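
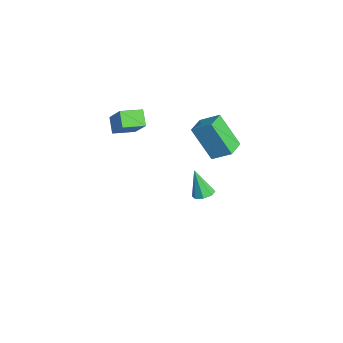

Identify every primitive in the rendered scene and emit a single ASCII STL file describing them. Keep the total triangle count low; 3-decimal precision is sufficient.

solid 
facet normal -0.418 -0.387 0.822
outer loop
vertex 3.957 -0.133 3.294
vertex 3.147 0.509 3.184
vertex 3.421 -0.92 2.65
endloop
endfacet
facet normal 0.779 -0.618 0.106
outer loop
vertex 4.233 -0.169 1.056
vertex 3.957 -0.133 3.294
vertex 3.421 -0.92 2.65
endloop
endfacet
facet normal -0.418 -0.387 0.822
outer loop
vertex 3.421 -0.92 2.65
vertex 3.147 0.509 3.184
vertex 2.61 -0.278 2.54
endloop
endfacet
facet normal -0.466 -0.685 -0.560
outer loop
vertex 2.61 -0.278 2.54
vertex 4.233 -0.169 1.056
vertex 3.421 -0.92 2.65
endloop
endfacet
facet normal 0.466 0.685 0.560
outer loop
vertex 3.957 -0.133 3.294
vertex 3.959 1.26 1.59
vertex 3.147 0.509 3.184
endloop
endfacet
facet normal 0.779 -0.618 0.106
outer loop
vertex 4.77 0.618 1.7
vertex 3.957 -0.133 3.294
vertex 4.233 -0.169 1.056
endloop
endfacet
facet normal 0.466 0.685 0.560
outer loop
vertex 4.77 0.618 1.7
vertex 3.959 1.26 1.59
vertex 3.957 -0.133 3.294
endloop
endfacet
facet normal -0.779 0.618 -0.106
outer loop
vertex 3.147 0.509 3.184
vertex 3.959 1.26 1.59
vertex 2.61 -0.278 2.54
endloop
endfacet
facet normal -0.466 -0.684 -0.560
outer loop
vertex 3.423 0.473 0.946
vertex 4.233 -0.169 1.056
vertex 2.61 -0.278 2.54
endloop
endfacet
facet normal -0.779 0.618 -0.106
outer loop
vertex 2.61 -0.278 2.54
vertex 3.959 1.26 1.59
vertex 3.423 0.473 0.946
endloop
endfacet
facet normal 0.418 0.387 -0.822
outer loop
vertex 3.423 0.473 0.946
vertex 4.77 0.618 1.7
vertex 4.233 -0.169 1.056
endloop
endfacet
facet normal 0.418 0.387 -0.822
outer loop
vertex 3.959 1.26 1.59
vertex 4.77 0.618 1.7
vertex 3.423 0.473 0.946
endloop
endfacet
facet normal -0.631 -0.167 -0.758
outer loop
vertex 0.976 -4.138 2.257
vertex 0.903 -3.035 2.074
vertex 1.687 -4.188 1.676
endloop
endfacet
facet normal 0.065 -0.984 0.164
outer loop
vertex 2.677 -3.925 2.866
vertex 0.976 -4.138 2.257
vertex 1.687 -4.188 1.676
endloop
endfacet
facet normal -0.630 -0.167 -0.758
outer loop
vertex 1.687 -4.188 1.676
vertex 0.903 -3.035 2.074
vertex 1.615 -3.085 1.493
endloop
endfacet
facet normal 0.773 -0.054 -0.631
outer loop
vertex 1.615 -3.085 1.493
vertex 2.677 -3.925 2.866
vertex 1.687 -4.188 1.676
endloop
endfacet
facet normal -0.773 0.054 0.632
outer loop
vertex 0.976 -4.138 2.257
vertex 1.893 -2.772 3.264
vertex 0.903 -3.035 2.074
endloop
endfacet
facet normal 0.065 -0.984 0.164
outer loop
vertex 1.965 -3.875 3.447
vertex 0.976 -4.138 2.257
vertex 2.677 -3.925 2.866
endloop
endfacet
facet normal -0.774 0.054 0.631
outer loop
vertex 1.965 -3.875 3.447
vertex 1.893 -2.772 3.264
vertex 0.976 -4.138 2.257
endloop
endfacet
facet normal -0.065 0.984 -0.164
outer loop
vertex 0.903 -3.035 2.074
vertex 1.893 -2.772 3.264
vertex 1.615 -3.085 1.493
endloop
endfacet
facet normal 0.774 -0.054 -0.631
outer loop
vertex 2.604 -2.822 2.683
vertex 2.677 -3.925 2.866
vertex 1.615 -3.085 1.493
endloop
endfacet
facet normal -0.065 0.984 -0.164
outer loop
vertex 1.615 -3.085 1.493
vertex 1.893 -2.772 3.264
vertex 2.604 -2.822 2.683
endloop
endfacet
facet normal 0.630 0.167 0.758
outer loop
vertex 2.604 -2.822 2.683
vertex 1.965 -3.875 3.447
vertex 2.677 -3.925 2.866
endloop
endfacet
facet normal 0.631 0.167 0.758
outer loop
vertex 1.893 -2.772 3.264
vertex 1.965 -3.875 3.447
vertex 2.604 -2.822 2.683
endloop
endfacet
facet normal 0.340 0.214 -0.916
outer loop
vertex 1.794 -0.231 -4.079
vertex 1.495 0.266 -4.074
vertex 2.029 0.107 -3.913
endloop
endfacet
facet normal 0.624 -0.648 0.436
outer loop
vertex 1.794 -0.231 -4.079
vertex 2.029 0.107 -3.913
vertex 0.965 -0.066 -2.646
endloop
endfacet
facet normal 0.339 0.212 -0.917
outer loop
vertex 2.029 0.107 -3.913
vertex 1.495 0.266 -4.074
vertex 1.952 0.538 -3.842
endloop
endfacet
facet normal 0.763 0.030 0.645
outer loop
vertex 2.029 0.107 -3.913
vertex 1.952 0.538 -3.842
vertex 0.965 -0.066 -2.646
endloop
endfacet
facet normal 0.339 0.211 -0.917
outer loop
vertex 1.952 0.538 -3.842
vertex 1.495 0.266 -4.074
vertex 1.607 0.81 -3.907
endloop
endfacet
facet normal 0.391 0.651 0.651
outer loop
vertex 1.952 0.538 -3.842
vertex 1.607 0.81 -3.907
vertex 0.965 -0.066 -2.646
endloop
endfacet
facet normal 0.340 0.211 -0.916
outer loop
vertex 1.607 0.81 -3.907
vertex 1.495 0.266 -4.074
vertex 1.197 0.763 -4.07
endloop
endfacet
facet normal -0.276 0.850 0.450
outer loop
vertex 1.607 0.81 -3.907
vertex 1.197 0.763 -4.07
vertex 0.965 -0.066 -2.646
endloop
endfacet
facet normal 0.342 0.212 -0.916
outer loop
vertex 1.197 0.763 -4.07
vertex 1.495 0.266 -4.074
vertex 0.962 0.425 -4.236
endloop
endfacet
facet normal -0.845 0.510 0.159
outer loop
vertex 1.197 0.763 -4.07
vertex 0.962 0.425 -4.236
vertex 0.965 -0.066 -2.646
endloop
endfacet
facet normal 0.342 0.212 -0.916
outer loop
vertex 0.962 0.425 -4.236
vertex 1.495 0.266 -4.074
vertex 1.039 -0.006 -4.307
endloop
endfacet
facet normal -0.985 -0.168 -0.050
outer loop
vertex 0.962 0.425 -4.236
vertex 1.039 -0.006 -4.307
vertex 0.965 -0.066 -2.646
endloop
endfacet
facet normal 0.341 0.213 -0.916
outer loop
vertex 1.039 -0.006 -4.307
vertex 1.495 0.266 -4.074
vertex 1.384 -0.278 -4.242
endloop
endfacet
facet normal -0.612 -0.789 -0.056
outer loop
vertex 1.039 -0.006 -4.307
vertex 1.384 -0.278 -4.242
vertex 0.965 -0.066 -2.646
endloop
endfacet
facet normal 0.340 0.214 -0.916
outer loop
vertex 1.384 -0.278 -4.242
vertex 1.495 0.266 -4.074
vertex 1.794 -0.231 -4.079
endloop
endfacet
facet normal 0.055 -0.988 0.146
outer loop
vertex 1.384 -0.278 -4.242
vertex 1.794 -0.231 -4.079
vertex 0.965 -0.066 -2.646
endloop
endfacet

endsolid


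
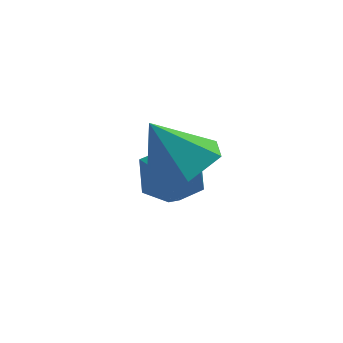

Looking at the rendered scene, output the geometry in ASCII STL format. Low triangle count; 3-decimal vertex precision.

solid 
facet normal -0.379 0.920 0.097
outer loop
vertex 3.382 -0.392 -3.801
vertex 3.227 -0.527 -3.127
vertex 3.853 -0.251 -3.296
endloop
endfacet
facet normal 0.143 0.911 -0.388
outer loop
vertex 3.382 -0.392 -3.801
vertex 3.853 -0.251 -3.296
vertex 4.063 -0.542 -3.902
endloop
endfacet
facet normal -0.035 0.442 -0.896
outer loop
vertex 3.382 -0.392 -3.801
vertex 4.063 -0.542 -3.902
vertex 3.568 -0.999 -4.108
endloop
endfacet
facet normal -0.669 0.162 -0.725
outer loop
vertex 3.382 -0.392 -3.801
vertex 3.568 -0.999 -4.108
vertex 3.051 -0.99 -3.629
endloop
endfacet
facet normal -0.883 0.456 -0.112
outer loop
vertex 3.382 -0.392 -3.801
vertex 3.051 -0.99 -3.629
vertex 3.227 -0.527 -3.127
endloop
endfacet
facet normal 0.736 0.674 -0.069
outer loop
vertex 4.063 -0.542 -3.902
vertex 3.853 -0.251 -3.296
vertex 4.329 -0.77 -3.291
endloop
endfacet
facet normal -0.110 0.689 0.716
outer loop
vertex 3.853 -0.251 -3.296
vertex 3.227 -0.527 -3.127
vertex 3.812 -0.761 -2.812
endloop
endfacet
facet normal -0.923 -0.060 0.379
outer loop
vertex 3.227 -0.527 -3.127
vertex 3.051 -0.99 -3.629
vertex 3.317 -1.218 -3.018
endloop
endfacet
facet normal -0.579 -0.537 -0.614
outer loop
vertex 3.051 -0.99 -3.629
vertex 3.568 -0.999 -4.108
vertex 3.527 -1.509 -3.624
endloop
endfacet
facet normal 0.447 -0.082 -0.891
outer loop
vertex 3.568 -0.999 -4.108
vertex 4.063 -0.542 -3.902
vertex 4.153 -1.233 -3.793
endloop
endfacet
facet normal 0.669 -0.162 0.725
outer loop
vertex 3.998 -1.368 -3.119
vertex 4.329 -0.77 -3.291
vertex 3.812 -0.761 -2.812
endloop
endfacet
facet normal 0.035 -0.442 0.896
outer loop
vertex 3.998 -1.368 -3.119
vertex 3.812 -0.761 -2.812
vertex 3.317 -1.218 -3.018
endloop
endfacet
facet normal -0.143 -0.911 0.388
outer loop
vertex 3.998 -1.368 -3.119
vertex 3.317 -1.218 -3.018
vertex 3.527 -1.509 -3.624
endloop
endfacet
facet normal 0.379 -0.920 -0.097
outer loop
vertex 3.998 -1.368 -3.119
vertex 3.527 -1.509 -3.624
vertex 4.153 -1.233 -3.793
endloop
endfacet
facet normal 0.883 -0.456 0.112
outer loop
vertex 3.998 -1.368 -3.119
vertex 4.153 -1.233 -3.793
vertex 4.329 -0.77 -3.291
endloop
endfacet
facet normal 0.579 0.537 0.614
outer loop
vertex 3.812 -0.761 -2.812
vertex 4.329 -0.77 -3.291
vertex 3.853 -0.251 -3.296
endloop
endfacet
facet normal -0.447 0.082 0.891
outer loop
vertex 3.317 -1.218 -3.018
vertex 3.812 -0.761 -2.812
vertex 3.227 -0.527 -3.127
endloop
endfacet
facet normal -0.736 -0.674 0.069
outer loop
vertex 3.527 -1.509 -3.624
vertex 3.317 -1.218 -3.018
vertex 3.051 -0.99 -3.629
endloop
endfacet
facet normal 0.110 -0.689 -0.716
outer loop
vertex 4.153 -1.233 -3.793
vertex 3.527 -1.509 -3.624
vertex 3.568 -0.999 -4.108
endloop
endfacet
facet normal 0.923 0.060 -0.379
outer loop
vertex 4.329 -0.77 -3.291
vertex 4.153 -1.233 -3.793
vertex 4.063 -0.542 -3.902
endloop
endfacet
facet normal 0.362 -0.427 -0.828
outer loop
vertex 4.054 -1.856 -1.941
vertex 3.315 -2.081 -2.148
vertex 3.599 -1.373 -2.389
endloop
endfacet
facet normal 0.440 0.797 0.413
outer loop
vertex 4.054 -1.856 -1.941
vertex 3.599 -1.373 -2.389
vertex 2.905 -1.599 -1.212
endloop
endfacet
facet normal 0.363 -0.427 -0.828
outer loop
vertex 3.599 -1.373 -2.389
vertex 3.315 -2.081 -2.148
vertex 2.86 -1.599 -2.596
endloop
endfacet
facet normal -0.295 0.955 0.010
outer loop
vertex 3.599 -1.373 -2.389
vertex 2.86 -1.599 -2.596
vertex 2.905 -1.599 -1.212
endloop
endfacet
facet normal 0.363 -0.427 -0.828
outer loop
vertex 2.86 -1.599 -2.596
vertex 3.315 -2.081 -2.148
vertex 2.576 -2.307 -2.355
endloop
endfacet
facet normal -0.924 0.381 0.030
outer loop
vertex 2.86 -1.599 -2.596
vertex 2.576 -2.307 -2.355
vertex 2.905 -1.599 -1.212
endloop
endfacet
facet normal 0.363 -0.427 -0.828
outer loop
vertex 2.576 -2.307 -2.355
vertex 3.315 -2.081 -2.148
vertex 3.03 -2.789 -1.908
endloop
endfacet
facet normal -0.819 -0.351 0.453
outer loop
vertex 2.576 -2.307 -2.355
vertex 3.03 -2.789 -1.908
vertex 2.905 -1.599 -1.212
endloop
endfacet
facet normal 0.363 -0.427 -0.828
outer loop
vertex 3.03 -2.789 -1.908
vertex 3.315 -2.081 -2.148
vertex 3.769 -2.564 -1.7
endloop
endfacet
facet normal -0.086 -0.510 0.856
outer loop
vertex 3.03 -2.789 -1.908
vertex 3.769 -2.564 -1.7
vertex 2.905 -1.599 -1.212
endloop
endfacet
facet normal 0.362 -0.428 -0.828
outer loop
vertex 3.769 -2.564 -1.7
vertex 3.315 -2.081 -2.148
vertex 4.054 -1.856 -1.941
endloop
endfacet
facet normal 0.545 0.065 0.836
outer loop
vertex 3.769 -2.564 -1.7
vertex 4.054 -1.856 -1.941
vertex 2.905 -1.599 -1.212
endloop
endfacet

endsolid


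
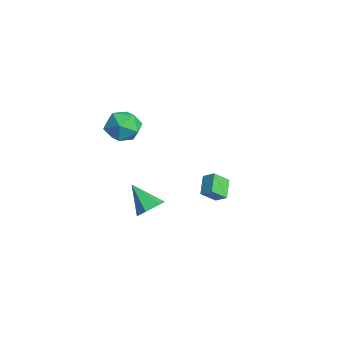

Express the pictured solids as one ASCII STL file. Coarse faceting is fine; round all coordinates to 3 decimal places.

solid 
facet normal -0.758 0.383 0.528
outer loop
vertex -3.967 3.799 -2.699
vertex -4.057 4.809 -3.56
vertex -4.57 3.309 -3.21
endloop
endfacet
facet normal 0.068 -0.759 0.648
outer loop
vertex -3.463 2.751 -3.98
vertex -3.967 3.799 -2.699
vertex -4.57 3.309 -3.21
endloop
endfacet
facet normal -0.758 0.383 0.528
outer loop
vertex -4.57 3.309 -3.21
vertex -4.057 4.809 -3.56
vertex -4.66 4.319 -4.071
endloop
endfacet
facet normal -0.648 -0.527 -0.550
outer loop
vertex -4.66 4.319 -4.071
vertex -3.463 2.751 -3.98
vertex -4.57 3.309 -3.21
endloop
endfacet
facet normal 0.648 0.527 0.550
outer loop
vertex -3.967 3.799 -2.699
vertex -2.95 4.251 -4.33
vertex -4.057 4.809 -3.56
endloop
endfacet
facet normal 0.068 -0.759 0.648
outer loop
vertex -2.86 3.241 -3.469
vertex -3.967 3.799 -2.699
vertex -3.463 2.751 -3.98
endloop
endfacet
facet normal 0.648 0.527 0.550
outer loop
vertex -2.86 3.241 -3.469
vertex -2.95 4.251 -4.33
vertex -3.967 3.799 -2.699
endloop
endfacet
facet normal -0.068 0.759 -0.648
outer loop
vertex -4.057 4.809 -3.56
vertex -2.95 4.251 -4.33
vertex -4.66 4.319 -4.071
endloop
endfacet
facet normal -0.648 -0.527 -0.550
outer loop
vertex -3.553 3.761 -4.841
vertex -3.463 2.751 -3.98
vertex -4.66 4.319 -4.071
endloop
endfacet
facet normal -0.068 0.759 -0.648
outer loop
vertex -4.66 4.319 -4.071
vertex -2.95 4.251 -4.33
vertex -3.553 3.761 -4.841
endloop
endfacet
facet normal 0.758 -0.383 -0.528
outer loop
vertex -3.553 3.761 -4.841
vertex -2.86 3.241 -3.469
vertex -3.463 2.751 -3.98
endloop
endfacet
facet normal 0.758 -0.383 -0.528
outer loop
vertex -2.95 4.251 -4.33
vertex -2.86 3.241 -3.469
vertex -3.553 3.761 -4.841
endloop
endfacet
facet normal 0.622 0.356 -0.697
outer loop
vertex 1.415 -2.271 -1.24
vertex 0.722 -1.739 -1.587
vertex 1.282 -1.399 -0.913
endloop
endfacet
facet normal 0.482 -0.242 0.842
outer loop
vertex 1.415 -2.271 -1.24
vertex 1.282 -1.399 -0.913
vertex -0.542 -2.461 -0.173
endloop
endfacet
facet normal 0.623 0.356 -0.697
outer loop
vertex 1.282 -1.399 -0.913
vertex 0.722 -1.739 -1.587
vertex 0.59 -0.867 -1.26
endloop
endfacet
facet normal 0.012 0.557 0.830
outer loop
vertex 1.282 -1.399 -0.913
vertex 0.59 -0.867 -1.26
vertex -0.542 -2.461 -0.173
endloop
endfacet
facet normal 0.623 0.356 -0.697
outer loop
vertex 0.59 -0.867 -1.26
vertex 0.722 -1.739 -1.587
vertex 0.029 -1.206 -1.934
endloop
endfacet
facet normal -0.702 0.668 0.248
outer loop
vertex 0.59 -0.867 -1.26
vertex 0.029 -1.206 -1.934
vertex -0.542 -2.461 -0.173
endloop
endfacet
facet normal 0.623 0.356 -0.697
outer loop
vertex 0.029 -1.206 -1.934
vertex 0.722 -1.739 -1.587
vertex 0.161 -2.078 -2.261
endloop
endfacet
facet normal -0.946 -0.022 -0.323
outer loop
vertex 0.029 -1.206 -1.934
vertex 0.161 -2.078 -2.261
vertex -0.542 -2.461 -0.173
endloop
endfacet
facet normal 0.622 0.356 -0.697
outer loop
vertex 0.161 -2.078 -2.261
vertex 0.722 -1.739 -1.587
vertex 0.854 -2.61 -1.914
endloop
endfacet
facet normal -0.476 -0.823 -0.311
outer loop
vertex 0.161 -2.078 -2.261
vertex 0.854 -2.61 -1.914
vertex -0.542 -2.461 -0.173
endloop
endfacet
facet normal 0.622 0.356 -0.697
outer loop
vertex 0.854 -2.61 -1.914
vertex 0.722 -1.739 -1.587
vertex 1.415 -2.271 -1.24
endloop
endfacet
facet normal 0.238 -0.933 0.271
outer loop
vertex 0.854 -2.61 -1.914
vertex 1.415 -2.271 -1.24
vertex -0.542 -2.461 -0.173
endloop
endfacet
facet normal -0.223 0.805 0.549
outer loop
vertex -2.072 -1.302 3.799
vertex -2.897 -1.97 4.443
vertex -1.718 -1.904 4.825
endloop
endfacet
facet normal 0.455 0.828 0.329
outer loop
vertex -2.072 -1.302 3.799
vertex -1.718 -1.904 4.825
vertex -0.989 -1.906 3.82
endloop
endfacet
facet normal 0.455 0.803 -0.385
outer loop
vertex -2.072 -1.302 3.799
vertex -0.989 -1.906 3.82
vertex -1.717 -1.973 2.818
endloop
endfacet
facet normal -0.223 0.765 -0.604
outer loop
vertex -2.072 -1.302 3.799
vertex -1.717 -1.973 2.818
vertex -2.896 -2.012 3.203
endloop
endfacet
facet normal -0.641 0.767 -0.026
outer loop
vertex -2.072 -1.302 3.799
vertex -2.896 -2.012 3.203
vertex -2.897 -1.97 4.443
endloop
endfacet
facet normal 0.786 0.242 0.569
outer loop
vertex -0.989 -1.906 3.82
vertex -1.718 -1.904 4.825
vertex -1.144 -2.948 4.477
endloop
endfacet
facet normal -0.312 0.206 0.927
outer loop
vertex -1.718 -1.904 4.825
vertex -2.897 -1.97 4.443
vertex -2.323 -2.987 4.862
endloop
endfacet
facet normal -0.990 0.144 -0.006
outer loop
vertex -2.897 -1.97 4.443
vertex -2.896 -2.012 3.203
vertex -3.051 -3.054 3.86
endloop
endfacet
facet normal -0.312 0.142 -0.940
outer loop
vertex -2.896 -2.012 3.203
vertex -1.717 -1.973 2.818
vertex -2.322 -3.056 2.855
endloop
endfacet
facet normal 0.786 0.203 -0.584
outer loop
vertex -1.717 -1.973 2.818
vertex -0.989 -1.906 3.82
vertex -1.143 -2.99 3.237
endloop
endfacet
facet normal 0.223 -0.765 0.604
outer loop
vertex -1.968 -3.658 3.881
vertex -1.144 -2.948 4.477
vertex -2.323 -2.987 4.862
endloop
endfacet
facet normal -0.455 -0.803 0.385
outer loop
vertex -1.968 -3.658 3.881
vertex -2.323 -2.987 4.862
vertex -3.051 -3.054 3.86
endloop
endfacet
facet normal -0.455 -0.828 -0.329
outer loop
vertex -1.968 -3.658 3.881
vertex -3.051 -3.054 3.86
vertex -2.322 -3.056 2.855
endloop
endfacet
facet normal 0.223 -0.805 -0.549
outer loop
vertex -1.968 -3.658 3.881
vertex -2.322 -3.056 2.855
vertex -1.143 -2.99 3.237
endloop
endfacet
facet normal 0.641 -0.767 0.026
outer loop
vertex -1.968 -3.658 3.881
vertex -1.143 -2.99 3.237
vertex -1.144 -2.948 4.477
endloop
endfacet
facet normal 0.312 -0.142 0.940
outer loop
vertex -2.323 -2.987 4.862
vertex -1.144 -2.948 4.477
vertex -1.718 -1.904 4.825
endloop
endfacet
facet normal -0.786 -0.203 0.584
outer loop
vertex -3.051 -3.054 3.86
vertex -2.323 -2.987 4.862
vertex -2.897 -1.97 4.443
endloop
endfacet
facet normal -0.786 -0.242 -0.569
outer loop
vertex -2.322 -3.056 2.855
vertex -3.051 -3.054 3.86
vertex -2.896 -2.012 3.203
endloop
endfacet
facet normal 0.312 -0.206 -0.927
outer loop
vertex -1.143 -2.99 3.237
vertex -2.322 -3.056 2.855
vertex -1.717 -1.973 2.818
endloop
endfacet
facet normal 0.990 -0.144 0.006
outer loop
vertex -1.144 -2.948 4.477
vertex -1.143 -2.99 3.237
vertex -0.989 -1.906 3.82
endloop
endfacet

endsolid


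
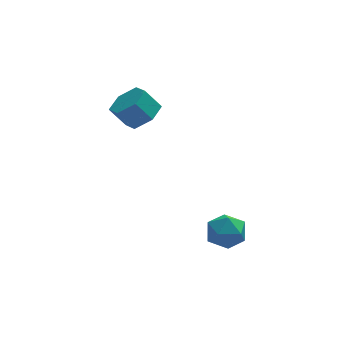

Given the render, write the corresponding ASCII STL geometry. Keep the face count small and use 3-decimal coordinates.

solid 
facet normal 0.008 0.989 -0.147
outer loop
vertex 0.227 -3.181 -1.502
vertex -0.675 -3.164 -1.435
vertex -0.164 -3.058 -0.696
endloop
endfacet
facet normal 0.607 0.775 0.176
outer loop
vertex 0.227 -3.181 -1.502
vertex -0.164 -3.058 -0.696
vertex 0.553 -3.603 -0.772
endloop
endfacet
facet normal 0.925 0.292 -0.244
outer loop
vertex 0.227 -3.181 -1.502
vertex 0.553 -3.603 -0.772
vertex 0.486 -4.046 -1.557
endloop
endfacet
facet normal 0.522 0.209 -0.827
outer loop
vertex 0.227 -3.181 -1.502
vertex 0.486 -4.046 -1.557
vertex -0.273 -3.774 -1.967
endloop
endfacet
facet normal -0.045 0.640 -0.767
outer loop
vertex 0.227 -3.181 -1.502
vertex -0.273 -3.774 -1.967
vertex -0.675 -3.164 -1.435
endloop
endfacet
facet normal 0.426 0.450 0.785
outer loop
vertex 0.553 -3.603 -0.772
vertex -0.164 -3.058 -0.696
vertex -0.147 -3.846 -0.253
endloop
endfacet
facet normal -0.543 0.798 0.261
outer loop
vertex -0.164 -3.058 -0.696
vertex -0.675 -3.164 -1.435
vertex -0.906 -3.574 -0.663
endloop
endfacet
facet normal -0.630 0.231 -0.741
outer loop
vertex -0.675 -3.164 -1.435
vertex -0.273 -3.774 -1.967
vertex -0.973 -4.017 -1.448
endloop
endfacet
facet normal 0.286 -0.465 -0.838
outer loop
vertex -0.273 -3.774 -1.967
vertex 0.486 -4.046 -1.557
vertex -0.256 -4.562 -1.524
endloop
endfacet
facet normal 0.938 -0.329 0.106
outer loop
vertex 0.486 -4.046 -1.557
vertex 0.553 -3.603 -0.772
vertex 0.255 -4.456 -0.785
endloop
endfacet
facet normal -0.522 -0.209 0.827
outer loop
vertex -0.647 -4.439 -0.718
vertex -0.147 -3.846 -0.253
vertex -0.906 -3.574 -0.663
endloop
endfacet
facet normal -0.925 -0.292 0.244
outer loop
vertex -0.647 -4.439 -0.718
vertex -0.906 -3.574 -0.663
vertex -0.973 -4.017 -1.448
endloop
endfacet
facet normal -0.607 -0.775 -0.176
outer loop
vertex -0.647 -4.439 -0.718
vertex -0.973 -4.017 -1.448
vertex -0.256 -4.562 -1.524
endloop
endfacet
facet normal -0.008 -0.989 0.147
outer loop
vertex -0.647 -4.439 -0.718
vertex -0.256 -4.562 -1.524
vertex 0.255 -4.456 -0.785
endloop
endfacet
facet normal 0.045 -0.640 0.767
outer loop
vertex -0.647 -4.439 -0.718
vertex 0.255 -4.456 -0.785
vertex -0.147 -3.846 -0.253
endloop
endfacet
facet normal -0.286 0.465 0.838
outer loop
vertex -0.906 -3.574 -0.663
vertex -0.147 -3.846 -0.253
vertex -0.164 -3.058 -0.696
endloop
endfacet
facet normal -0.938 0.329 -0.106
outer loop
vertex -0.973 -4.017 -1.448
vertex -0.906 -3.574 -0.663
vertex -0.675 -3.164 -1.435
endloop
endfacet
facet normal -0.426 -0.450 -0.785
outer loop
vertex -0.256 -4.562 -1.524
vertex -0.973 -4.017 -1.448
vertex -0.273 -3.774 -1.967
endloop
endfacet
facet normal 0.543 -0.798 -0.261
outer loop
vertex 0.255 -4.456 -0.785
vertex -0.256 -4.562 -1.524
vertex 0.486 -4.046 -1.557
endloop
endfacet
facet normal 0.630 -0.231 0.741
outer loop
vertex -0.147 -3.846 -0.253
vertex 0.255 -4.456 -0.785
vertex 0.553 -3.603 -0.772
endloop
endfacet
facet normal 0.586 -0.131 -0.800
outer loop
vertex -2.082 1.069 3.001
vertex -2.809 1.136 2.458
vertex -2.338 1.882 2.681
endloop
endfacet
facet normal 0.760 0.431 0.486
outer loop
vertex -2.082 1.069 3.001
vertex -2.338 1.882 2.681
vertex -2.743 1.216 3.905
endloop
endfacet
facet normal 0.761 0.430 0.486
outer loop
vertex -2.743 1.216 3.905
vertex -2.338 1.882 2.681
vertex -2.999 2.029 3.586
endloop
endfacet
facet normal -0.585 0.130 0.801
outer loop
vertex -2.743 1.216 3.905
vertex -2.999 2.029 3.586
vertex -3.471 1.284 3.362
endloop
endfacet
facet normal 0.586 -0.131 -0.800
outer loop
vertex -2.338 1.882 2.681
vertex -2.809 1.136 2.458
vertex -3.065 1.949 2.138
endloop
endfacet
facet normal 0.137 0.989 -0.061
outer loop
vertex -2.338 1.882 2.681
vertex -3.065 1.949 2.138
vertex -2.999 2.029 3.586
endloop
endfacet
facet normal 0.136 0.989 -0.061
outer loop
vertex -2.999 2.029 3.586
vertex -3.065 1.949 2.138
vertex -3.727 2.096 3.043
endloop
endfacet
facet normal -0.585 0.130 0.800
outer loop
vertex -2.999 2.029 3.586
vertex -3.727 2.096 3.043
vertex -3.471 1.284 3.362
endloop
endfacet
facet normal 0.585 -0.131 -0.801
outer loop
vertex -3.065 1.949 2.138
vertex -2.809 1.136 2.458
vertex -3.537 1.204 1.915
endloop
endfacet
facet normal -0.624 0.559 -0.547
outer loop
vertex -3.065 1.949 2.138
vertex -3.537 1.204 1.915
vertex -3.727 2.096 3.043
endloop
endfacet
facet normal -0.624 0.559 -0.547
outer loop
vertex -3.727 2.096 3.043
vertex -3.537 1.204 1.915
vertex -4.198 1.351 2.819
endloop
endfacet
facet normal -0.586 0.130 0.800
outer loop
vertex -3.727 2.096 3.043
vertex -4.198 1.351 2.819
vertex -3.471 1.284 3.362
endloop
endfacet
facet normal 0.585 -0.130 -0.801
outer loop
vertex -3.537 1.204 1.915
vertex -2.809 1.136 2.458
vertex -3.281 0.391 2.234
endloop
endfacet
facet normal -0.761 -0.430 -0.486
outer loop
vertex -3.537 1.204 1.915
vertex -3.281 0.391 2.234
vertex -4.198 1.351 2.819
endloop
endfacet
facet normal -0.761 -0.431 -0.486
outer loop
vertex -4.198 1.351 2.819
vertex -3.281 0.391 2.234
vertex -3.942 0.538 3.139
endloop
endfacet
facet normal -0.586 0.131 0.800
outer loop
vertex -4.198 1.351 2.819
vertex -3.942 0.538 3.139
vertex -3.471 1.284 3.362
endloop
endfacet
facet normal 0.585 -0.130 -0.800
outer loop
vertex -3.281 0.391 2.234
vertex -2.809 1.136 2.458
vertex -2.553 0.324 2.777
endloop
endfacet
facet normal -0.136 -0.989 0.061
outer loop
vertex -3.281 0.391 2.234
vertex -2.553 0.324 2.777
vertex -3.942 0.538 3.139
endloop
endfacet
facet normal -0.137 -0.989 0.061
outer loop
vertex -3.942 0.538 3.139
vertex -2.553 0.324 2.777
vertex -3.215 0.471 3.682
endloop
endfacet
facet normal -0.586 0.131 0.800
outer loop
vertex -3.942 0.538 3.139
vertex -3.215 0.471 3.682
vertex -3.471 1.284 3.362
endloop
endfacet
facet normal 0.586 -0.130 -0.800
outer loop
vertex -2.553 0.324 2.777
vertex -2.809 1.136 2.458
vertex -2.082 1.069 3.001
endloop
endfacet
facet normal 0.624 -0.559 0.547
outer loop
vertex -2.553 0.324 2.777
vertex -2.082 1.069 3.001
vertex -3.215 0.471 3.682
endloop
endfacet
facet normal 0.624 -0.559 0.547
outer loop
vertex -3.215 0.471 3.682
vertex -2.082 1.069 3.001
vertex -2.743 1.216 3.905
endloop
endfacet
facet normal -0.585 0.131 0.801
outer loop
vertex -3.215 0.471 3.682
vertex -2.743 1.216 3.905
vertex -3.471 1.284 3.362
endloop
endfacet

endsolid


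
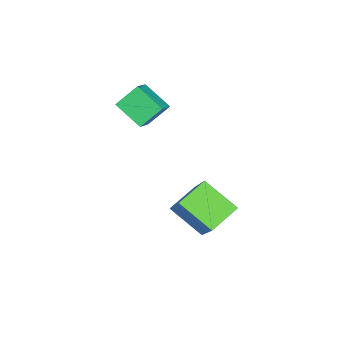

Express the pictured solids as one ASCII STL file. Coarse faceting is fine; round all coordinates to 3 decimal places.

solid 
facet normal -0.441 0.573 0.691
outer loop
vertex -2.734 -3.525 0.474
vertex -2.043 -3.502 0.896
vertex -2.433 -2.64 -0.067
endloop
endfacet
facet normal -0.852 -0.029 -0.522
outer loop
vertex -2.017 -3.178 -0.716
vertex -2.734 -3.525 0.474
vertex -2.433 -2.64 -0.067
endloop
endfacet
facet normal -0.441 0.573 0.691
outer loop
vertex -2.433 -2.64 -0.067
vertex -2.043 -3.502 0.896
vertex -1.742 -2.617 0.355
endloop
endfacet
facet normal 0.279 0.820 -0.501
outer loop
vertex -1.742 -2.617 0.355
vertex -2.017 -3.178 -0.716
vertex -2.433 -2.64 -0.067
endloop
endfacet
facet normal -0.279 -0.820 0.501
outer loop
vertex -2.734 -3.525 0.474
vertex -1.627 -4.04 0.247
vertex -2.043 -3.502 0.896
endloop
endfacet
facet normal -0.852 -0.029 -0.522
outer loop
vertex -2.318 -4.063 -0.175
vertex -2.734 -3.525 0.474
vertex -2.017 -3.178 -0.716
endloop
endfacet
facet normal -0.279 -0.820 0.501
outer loop
vertex -2.318 -4.063 -0.175
vertex -1.627 -4.04 0.247
vertex -2.734 -3.525 0.474
endloop
endfacet
facet normal 0.852 0.029 0.522
outer loop
vertex -2.043 -3.502 0.896
vertex -1.627 -4.04 0.247
vertex -1.742 -2.617 0.355
endloop
endfacet
facet normal 0.279 0.820 -0.501
outer loop
vertex -1.326 -3.155 -0.294
vertex -2.017 -3.178 -0.716
vertex -1.742 -2.617 0.355
endloop
endfacet
facet normal 0.852 0.029 0.522
outer loop
vertex -1.742 -2.617 0.355
vertex -1.627 -4.04 0.247
vertex -1.326 -3.155 -0.294
endloop
endfacet
facet normal 0.441 -0.573 -0.691
outer loop
vertex -1.326 -3.155 -0.294
vertex -2.318 -4.063 -0.175
vertex -2.017 -3.178 -0.716
endloop
endfacet
facet normal 0.441 -0.573 -0.691
outer loop
vertex -1.627 -4.04 0.247
vertex -2.318 -4.063 -0.175
vertex -1.326 -3.155 -0.294
endloop
endfacet
facet normal -0.596 -0.339 -0.727
outer loop
vertex -0.282 -1.098 -1.595
vertex -0.05 -0.05 -2.274
vertex 0.523 -1.563 -2.038
endloop
endfacet
facet normal -0.183 -0.825 0.534
outer loop
vertex 1.81 -0.83 -0.466
vertex -0.282 -1.098 -1.595
vertex 0.523 -1.563 -2.038
endloop
endfacet
facet normal -0.596 -0.339 -0.727
outer loop
vertex 0.523 -1.563 -2.038
vertex -0.05 -0.05 -2.274
vertex 0.755 -0.515 -2.717
endloop
endfacet
facet normal 0.782 -0.452 -0.430
outer loop
vertex 0.755 -0.515 -2.717
vertex 1.81 -0.83 -0.466
vertex 0.523 -1.563 -2.038
endloop
endfacet
facet normal -0.782 0.452 0.430
outer loop
vertex -0.282 -1.098 -1.595
vertex 1.237 0.683 -0.702
vertex -0.05 -0.05 -2.274
endloop
endfacet
facet normal -0.183 -0.825 0.534
outer loop
vertex 1.005 -0.365 -0.023
vertex -0.282 -1.098 -1.595
vertex 1.81 -0.83 -0.466
endloop
endfacet
facet normal -0.782 0.452 0.430
outer loop
vertex 1.005 -0.365 -0.023
vertex 1.237 0.683 -0.702
vertex -0.282 -1.098 -1.595
endloop
endfacet
facet normal 0.183 0.825 -0.534
outer loop
vertex -0.05 -0.05 -2.274
vertex 1.237 0.683 -0.702
vertex 0.755 -0.515 -2.717
endloop
endfacet
facet normal 0.782 -0.452 -0.430
outer loop
vertex 2.042 0.218 -1.145
vertex 1.81 -0.83 -0.466
vertex 0.755 -0.515 -2.717
endloop
endfacet
facet normal 0.183 0.825 -0.534
outer loop
vertex 0.755 -0.515 -2.717
vertex 1.237 0.683 -0.702
vertex 2.042 0.218 -1.145
endloop
endfacet
facet normal 0.596 0.339 0.727
outer loop
vertex 2.042 0.218 -1.145
vertex 1.005 -0.365 -0.023
vertex 1.81 -0.83 -0.466
endloop
endfacet
facet normal 0.596 0.339 0.727
outer loop
vertex 1.237 0.683 -0.702
vertex 1.005 -0.365 -0.023
vertex 2.042 0.218 -1.145
endloop
endfacet

endsolid


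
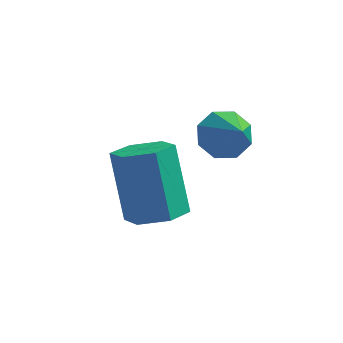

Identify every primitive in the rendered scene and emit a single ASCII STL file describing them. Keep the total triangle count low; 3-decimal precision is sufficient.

solid 
facet normal 0.280 -0.391 -0.877
outer loop
vertex -0.68 -2.356 -2.847
vertex -1.068 -1.914 -3.168
vertex -0.43 -1.763 -3.032
endloop
endfacet
facet normal 0.885 -0.250 0.393
outer loop
vertex -0.68 -2.356 -2.847
vertex -0.43 -1.763 -3.032
vertex -1.144 -1.708 -1.391
endloop
endfacet
facet normal 0.885 -0.250 0.393
outer loop
vertex -1.144 -1.708 -1.391
vertex -0.43 -1.763 -3.032
vertex -0.894 -1.114 -1.576
endloop
endfacet
facet normal -0.280 0.391 0.877
outer loop
vertex -1.144 -1.708 -1.391
vertex -0.894 -1.114 -1.576
vertex -1.532 -1.266 -1.712
endloop
endfacet
facet normal 0.280 -0.391 -0.877
outer loop
vertex -0.43 -1.763 -3.032
vertex -1.068 -1.914 -3.168
vertex -0.818 -1.321 -3.353
endloop
endfacet
facet normal 0.766 0.642 -0.042
outer loop
vertex -0.43 -1.763 -3.032
vertex -0.818 -1.321 -3.353
vertex -0.894 -1.114 -1.576
endloop
endfacet
facet normal 0.766 0.642 -0.042
outer loop
vertex -0.894 -1.114 -1.576
vertex -0.818 -1.321 -3.353
vertex -1.282 -0.672 -1.897
endloop
endfacet
facet normal -0.280 0.391 0.877
outer loop
vertex -0.894 -1.114 -1.576
vertex -1.282 -0.672 -1.897
vertex -1.532 -1.266 -1.712
endloop
endfacet
facet normal 0.280 -0.391 -0.877
outer loop
vertex -0.818 -1.321 -3.353
vertex -1.068 -1.914 -3.168
vertex -1.456 -1.472 -3.489
endloop
endfacet
facet normal -0.118 0.892 -0.435
outer loop
vertex -0.818 -1.321 -3.353
vertex -1.456 -1.472 -3.489
vertex -1.282 -0.672 -1.897
endloop
endfacet
facet normal -0.120 0.892 -0.435
outer loop
vertex -1.282 -0.672 -1.897
vertex -1.456 -1.472 -3.489
vertex -1.92 -0.824 -2.033
endloop
endfacet
facet normal -0.280 0.391 0.877
outer loop
vertex -1.282 -0.672 -1.897
vertex -1.92 -0.824 -2.033
vertex -1.532 -1.266 -1.712
endloop
endfacet
facet normal 0.280 -0.391 -0.877
outer loop
vertex -1.456 -1.472 -3.489
vertex -1.068 -1.914 -3.168
vertex -1.706 -2.066 -3.304
endloop
endfacet
facet normal -0.885 0.250 -0.393
outer loop
vertex -1.456 -1.472 -3.489
vertex -1.706 -2.066 -3.304
vertex -1.92 -0.824 -2.033
endloop
endfacet
facet normal -0.885 0.250 -0.393
outer loop
vertex -1.92 -0.824 -2.033
vertex -1.706 -2.066 -3.304
vertex -2.17 -1.417 -1.848
endloop
endfacet
facet normal -0.280 0.391 0.877
outer loop
vertex -1.92 -0.824 -2.033
vertex -2.17 -1.417 -1.848
vertex -1.532 -1.266 -1.712
endloop
endfacet
facet normal 0.280 -0.391 -0.877
outer loop
vertex -1.706 -2.066 -3.304
vertex -1.068 -1.914 -3.168
vertex -1.318 -2.508 -2.983
endloop
endfacet
facet normal -0.766 -0.642 0.042
outer loop
vertex -1.706 -2.066 -3.304
vertex -1.318 -2.508 -2.983
vertex -2.17 -1.417 -1.848
endloop
endfacet
facet normal -0.766 -0.642 0.042
outer loop
vertex -2.17 -1.417 -1.848
vertex -1.318 -2.508 -2.983
vertex -1.782 -1.859 -1.527
endloop
endfacet
facet normal -0.280 0.391 0.877
outer loop
vertex -2.17 -1.417 -1.848
vertex -1.782 -1.859 -1.527
vertex -1.532 -1.266 -1.712
endloop
endfacet
facet normal 0.280 -0.391 -0.877
outer loop
vertex -1.318 -2.508 -2.983
vertex -1.068 -1.914 -3.168
vertex -0.68 -2.356 -2.847
endloop
endfacet
facet normal 0.120 -0.892 0.436
outer loop
vertex -1.318 -2.508 -2.983
vertex -0.68 -2.356 -2.847
vertex -1.782 -1.859 -1.527
endloop
endfacet
facet normal 0.119 -0.893 0.435
outer loop
vertex -1.782 -1.859 -1.527
vertex -0.68 -2.356 -2.847
vertex -1.144 -1.708 -1.391
endloop
endfacet
facet normal -0.280 0.391 0.877
outer loop
vertex -1.782 -1.859 -1.527
vertex -1.144 -1.708 -1.391
vertex -1.532 -1.266 -1.712
endloop
endfacet
facet normal -0.425 0.617 -0.662
outer loop
vertex 0.426 -1.471 -1.405
vertex 0.12 -1.215 -0.97
vertex 0.646 -1.122 -1.221
endloop
endfacet
facet normal 0.871 -0.395 -0.293
outer loop
vertex 0.426 -1.471 -1.405
vertex 0.646 -1.122 -1.221
vertex 0.62 -1.945 -0.19
endloop
endfacet
facet normal -0.425 0.618 -0.662
outer loop
vertex 0.646 -1.122 -1.221
vertex 0.12 -1.215 -0.97
vertex 0.558 -0.828 -0.89
endloop
endfacet
facet normal 0.981 0.140 0.136
outer loop
vertex 0.646 -1.122 -1.221
vertex 0.558 -0.828 -0.89
vertex 0.62 -1.945 -0.19
endloop
endfacet
facet normal -0.425 0.618 -0.662
outer loop
vertex 0.558 -0.828 -0.89
vertex 0.12 -1.215 -0.97
vertex 0.213 -0.761 -0.606
endloop
endfacet
facet normal 0.620 0.441 0.649
outer loop
vertex 0.558 -0.828 -0.89
vertex 0.213 -0.761 -0.606
vertex 0.62 -1.945 -0.19
endloop
endfacet
facet normal -0.426 0.618 -0.661
outer loop
vertex 0.213 -0.761 -0.606
vertex 0.12 -1.215 -0.97
vertex -0.186 -0.96 -0.535
endloop
endfacet
facet normal 0.002 0.332 0.943
outer loop
vertex 0.213 -0.761 -0.606
vertex -0.186 -0.96 -0.535
vertex 0.62 -1.945 -0.19
endloop
endfacet
facet normal -0.424 0.619 -0.661
outer loop
vertex -0.186 -0.96 -0.535
vertex 0.12 -1.215 -0.97
vertex -0.406 -1.308 -0.72
endloop
endfacet
facet normal -0.515 -0.125 0.848
outer loop
vertex -0.186 -0.96 -0.535
vertex -0.406 -1.308 -0.72
vertex 0.62 -1.945 -0.19
endloop
endfacet
facet normal -0.424 0.618 -0.662
outer loop
vertex -0.406 -1.308 -0.72
vertex 0.12 -1.215 -0.97
vertex -0.318 -1.602 -1.051
endloop
endfacet
facet normal -0.625 -0.659 0.419
outer loop
vertex -0.406 -1.308 -0.72
vertex -0.318 -1.602 -1.051
vertex 0.62 -1.945 -0.19
endloop
endfacet
facet normal -0.425 0.619 -0.661
outer loop
vertex -0.318 -1.602 -1.051
vertex 0.12 -1.215 -0.97
vertex 0.026 -1.669 -1.335
endloop
endfacet
facet normal -0.265 -0.960 -0.094
outer loop
vertex -0.318 -1.602 -1.051
vertex 0.026 -1.669 -1.335
vertex 0.62 -1.945 -0.19
endloop
endfacet
facet normal -0.422 0.619 -0.662
outer loop
vertex 0.026 -1.669 -1.335
vertex 0.12 -1.215 -0.97
vertex 0.426 -1.471 -1.405
endloop
endfacet
facet normal 0.353 -0.851 -0.388
outer loop
vertex 0.026 -1.669 -1.335
vertex 0.426 -1.471 -1.405
vertex 0.62 -1.945 -0.19
endloop
endfacet

endsolid


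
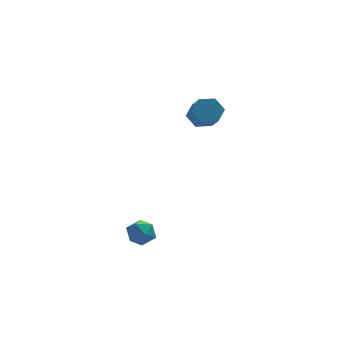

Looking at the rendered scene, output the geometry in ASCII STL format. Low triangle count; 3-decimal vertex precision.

solid 
facet normal -0.087 0.764 -0.639
outer loop
vertex 3.776 4.942 2.052
vertex 3.286 4.365 1.429
vertex 2.8 4.878 2.108
endloop
endfacet
facet normal 0.002 0.642 0.766
outer loop
vertex 3.776 4.942 2.052
vertex 2.8 4.878 2.108
vertex 3.923 3.652 3.133
endloop
endfacet
facet normal 0.002 0.642 0.766
outer loop
vertex 3.923 3.652 3.133
vertex 2.8 4.878 2.108
vertex 2.947 3.588 3.189
endloop
endfacet
facet normal 0.087 -0.763 0.640
outer loop
vertex 3.923 3.652 3.133
vertex 2.947 3.588 3.189
vertex 3.434 3.075 2.511
endloop
endfacet
facet normal -0.087 0.764 -0.640
outer loop
vertex 2.8 4.878 2.108
vertex 3.286 4.365 1.429
vertex 2.31 4.301 1.486
endloop
endfacet
facet normal -0.862 0.265 0.433
outer loop
vertex 2.8 4.878 2.108
vertex 2.31 4.301 1.486
vertex 2.947 3.588 3.189
endloop
endfacet
facet normal -0.862 0.265 0.433
outer loop
vertex 2.947 3.588 3.189
vertex 2.31 4.301 1.486
vertex 2.457 3.011 2.567
endloop
endfacet
facet normal 0.087 -0.763 0.640
outer loop
vertex 2.947 3.588 3.189
vertex 2.457 3.011 2.567
vertex 3.434 3.075 2.511
endloop
endfacet
facet normal -0.087 0.764 -0.640
outer loop
vertex 2.31 4.301 1.486
vertex 3.286 4.365 1.429
vertex 2.797 3.788 0.807
endloop
endfacet
facet normal -0.864 -0.378 -0.334
outer loop
vertex 2.31 4.301 1.486
vertex 2.797 3.788 0.807
vertex 2.457 3.011 2.567
endloop
endfacet
facet normal -0.864 -0.378 -0.334
outer loop
vertex 2.457 3.011 2.567
vertex 2.797 3.788 0.807
vertex 2.944 2.498 1.888
endloop
endfacet
facet normal 0.087 -0.764 0.639
outer loop
vertex 2.457 3.011 2.567
vertex 2.944 2.498 1.888
vertex 3.434 3.075 2.511
endloop
endfacet
facet normal -0.087 0.763 -0.640
outer loop
vertex 2.797 3.788 0.807
vertex 3.286 4.365 1.429
vertex 3.773 3.852 0.751
endloop
endfacet
facet normal -0.002 -0.642 -0.766
outer loop
vertex 2.797 3.788 0.807
vertex 3.773 3.852 0.751
vertex 2.944 2.498 1.888
endloop
endfacet
facet normal -0.002 -0.642 -0.766
outer loop
vertex 2.944 2.498 1.888
vertex 3.773 3.852 0.751
vertex 3.92 2.562 1.832
endloop
endfacet
facet normal 0.087 -0.764 0.639
outer loop
vertex 2.944 2.498 1.888
vertex 3.92 2.562 1.832
vertex 3.434 3.075 2.511
endloop
endfacet
facet normal -0.087 0.763 -0.640
outer loop
vertex 3.773 3.852 0.751
vertex 3.286 4.365 1.429
vertex 4.263 4.429 1.373
endloop
endfacet
facet normal 0.862 -0.265 -0.433
outer loop
vertex 3.773 3.852 0.751
vertex 4.263 4.429 1.373
vertex 3.92 2.562 1.832
endloop
endfacet
facet normal 0.862 -0.265 -0.433
outer loop
vertex 3.92 2.562 1.832
vertex 4.263 4.429 1.373
vertex 4.41 3.139 2.454
endloop
endfacet
facet normal 0.087 -0.764 0.640
outer loop
vertex 3.92 2.562 1.832
vertex 4.41 3.139 2.454
vertex 3.434 3.075 2.511
endloop
endfacet
facet normal -0.087 0.764 -0.639
outer loop
vertex 4.263 4.429 1.373
vertex 3.286 4.365 1.429
vertex 3.776 4.942 2.052
endloop
endfacet
facet normal 0.864 0.378 0.334
outer loop
vertex 4.263 4.429 1.373
vertex 3.776 4.942 2.052
vertex 4.41 3.139 2.454
endloop
endfacet
facet normal 0.864 0.378 0.334
outer loop
vertex 4.41 3.139 2.454
vertex 3.776 4.942 2.052
vertex 3.923 3.652 3.133
endloop
endfacet
facet normal 0.087 -0.764 0.640
outer loop
vertex 4.41 3.139 2.454
vertex 3.923 3.652 3.133
vertex 3.434 3.075 2.511
endloop
endfacet
facet normal -0.384 0.899 0.212
outer loop
vertex -1.606 -2.924 -3.428
vertex -2.259 -3.333 -2.878
vertex -1.429 -3.065 -2.509
endloop
endfacet
facet normal 0.317 0.945 0.084
outer loop
vertex -1.606 -2.924 -3.428
vertex -1.429 -3.065 -2.509
vertex -0.755 -3.234 -3.152
endloop
endfacet
facet normal 0.438 0.693 -0.572
outer loop
vertex -1.606 -2.924 -3.428
vertex -0.755 -3.234 -3.152
vertex -1.169 -3.605 -3.918
endloop
endfacet
facet normal -0.188 0.492 -0.850
outer loop
vertex -1.606 -2.924 -3.428
vertex -1.169 -3.605 -3.918
vertex -2.098 -3.667 -3.749
endloop
endfacet
facet normal -0.695 0.619 -0.366
outer loop
vertex -1.606 -2.924 -3.428
vertex -2.098 -3.667 -3.749
vertex -2.259 -3.333 -2.878
endloop
endfacet
facet normal 0.654 0.521 0.548
outer loop
vertex -0.755 -3.234 -3.152
vertex -1.429 -3.065 -2.509
vertex -0.882 -3.833 -2.431
endloop
endfacet
facet normal -0.480 0.446 0.756
outer loop
vertex -1.429 -3.065 -2.509
vertex -2.259 -3.333 -2.878
vertex -1.811 -3.895 -2.262
endloop
endfacet
facet normal -0.984 -0.007 -0.179
outer loop
vertex -2.259 -3.333 -2.878
vertex -2.098 -3.667 -3.749
vertex -2.225 -4.266 -3.028
endloop
endfacet
facet normal -0.161 -0.213 -0.964
outer loop
vertex -2.098 -3.667 -3.749
vertex -1.169 -3.605 -3.918
vertex -1.551 -4.435 -3.671
endloop
endfacet
facet normal 0.850 0.114 -0.514
outer loop
vertex -1.169 -3.605 -3.918
vertex -0.755 -3.234 -3.152
vertex -0.721 -4.167 -3.302
endloop
endfacet
facet normal 0.188 -0.492 0.850
outer loop
vertex -1.374 -4.576 -2.752
vertex -0.882 -3.833 -2.431
vertex -1.811 -3.895 -2.262
endloop
endfacet
facet normal -0.438 -0.693 0.572
outer loop
vertex -1.374 -4.576 -2.752
vertex -1.811 -3.895 -2.262
vertex -2.225 -4.266 -3.028
endloop
endfacet
facet normal -0.317 -0.945 -0.084
outer loop
vertex -1.374 -4.576 -2.752
vertex -2.225 -4.266 -3.028
vertex -1.551 -4.435 -3.671
endloop
endfacet
facet normal 0.384 -0.899 -0.212
outer loop
vertex -1.374 -4.576 -2.752
vertex -1.551 -4.435 -3.671
vertex -0.721 -4.167 -3.302
endloop
endfacet
facet normal 0.695 -0.619 0.366
outer loop
vertex -1.374 -4.576 -2.752
vertex -0.721 -4.167 -3.302
vertex -0.882 -3.833 -2.431
endloop
endfacet
facet normal 0.161 0.213 0.964
outer loop
vertex -1.811 -3.895 -2.262
vertex -0.882 -3.833 -2.431
vertex -1.429 -3.065 -2.509
endloop
endfacet
facet normal -0.850 -0.114 0.514
outer loop
vertex -2.225 -4.266 -3.028
vertex -1.811 -3.895 -2.262
vertex -2.259 -3.333 -2.878
endloop
endfacet
facet normal -0.654 -0.521 -0.548
outer loop
vertex -1.551 -4.435 -3.671
vertex -2.225 -4.266 -3.028
vertex -2.098 -3.667 -3.749
endloop
endfacet
facet normal 0.480 -0.446 -0.756
outer loop
vertex -0.721 -4.167 -3.302
vertex -1.551 -4.435 -3.671
vertex -1.169 -3.605 -3.918
endloop
endfacet
facet normal 0.984 0.007 0.179
outer loop
vertex -0.882 -3.833 -2.431
vertex -0.721 -4.167 -3.302
vertex -0.755 -3.234 -3.152
endloop
endfacet

endsolid


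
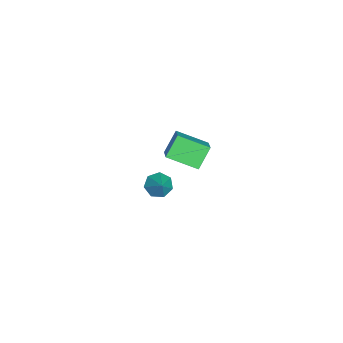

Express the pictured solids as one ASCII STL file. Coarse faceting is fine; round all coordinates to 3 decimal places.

solid 
facet normal -0.577 0.314 0.754
outer loop
vertex 0.735 0.221 4.521
vertex 1.927 0.554 5.295
vertex 0.723 2.193 3.691
endloop
endfacet
facet normal -0.816 -0.228 -0.530
outer loop
vertex 1.693 1.666 2.425
vertex 0.735 0.221 4.521
vertex 0.723 2.193 3.691
endloop
endfacet
facet normal -0.577 0.314 0.754
outer loop
vertex 0.723 2.193 3.691
vertex 1.927 0.554 5.295
vertex 1.915 2.526 4.465
endloop
endfacet
facet normal -0.006 0.922 -0.388
outer loop
vertex 1.915 2.526 4.465
vertex 1.693 1.666 2.425
vertex 0.723 2.193 3.691
endloop
endfacet
facet normal 0.006 -0.922 0.388
outer loop
vertex 0.735 0.221 4.521
vertex 2.897 0.027 4.029
vertex 1.927 0.554 5.295
endloop
endfacet
facet normal -0.816 -0.228 -0.530
outer loop
vertex 1.705 -0.306 3.255
vertex 0.735 0.221 4.521
vertex 1.693 1.666 2.425
endloop
endfacet
facet normal 0.006 -0.922 0.388
outer loop
vertex 1.705 -0.306 3.255
vertex 2.897 0.027 4.029
vertex 0.735 0.221 4.521
endloop
endfacet
facet normal 0.816 0.228 0.530
outer loop
vertex 1.927 0.554 5.295
vertex 2.897 0.027 4.029
vertex 1.915 2.526 4.465
endloop
endfacet
facet normal -0.006 0.922 -0.388
outer loop
vertex 2.885 1.999 3.199
vertex 1.693 1.666 2.425
vertex 1.915 2.526 4.465
endloop
endfacet
facet normal 0.816 0.228 0.530
outer loop
vertex 1.915 2.526 4.465
vertex 2.897 0.027 4.029
vertex 2.885 1.999 3.199
endloop
endfacet
facet normal 0.577 -0.314 -0.754
outer loop
vertex 2.885 1.999 3.199
vertex 1.705 -0.306 3.255
vertex 1.693 1.666 2.425
endloop
endfacet
facet normal 0.577 -0.314 -0.754
outer loop
vertex 2.897 0.027 4.029
vertex 1.705 -0.306 3.255
vertex 2.885 1.999 3.199
endloop
endfacet
facet normal -0.666 -0.273 -0.694
outer loop
vertex -1.59 -1.006 -4.959
vertex -2.1 -1.453 -4.293
vertex -2.167 -0.551 -4.584
endloop
endfacet
facet normal 0.530 0.827 -0.189
outer loop
vertex -1.59 -1.006 -4.959
vertex -2.167 -0.551 -4.584
vertex -0.96 -0.987 -3.107
endloop
endfacet
facet normal -0.666 -0.273 -0.694
outer loop
vertex -2.167 -0.551 -4.584
vertex -2.1 -1.453 -4.293
vertex -2.693 -0.776 -3.99
endloop
endfacet
facet normal -0.046 0.947 0.318
outer loop
vertex -2.167 -0.551 -4.584
vertex -2.693 -0.776 -3.99
vertex -0.96 -0.987 -3.107
endloop
endfacet
facet normal -0.666 -0.273 -0.694
outer loop
vertex -2.693 -0.776 -3.99
vertex -2.1 -1.453 -4.293
vertex -2.772 -1.511 -3.625
endloop
endfacet
facet normal -0.363 0.445 0.818
outer loop
vertex -2.693 -0.776 -3.99
vertex -2.772 -1.511 -3.625
vertex -0.96 -0.987 -3.107
endloop
endfacet
facet normal -0.666 -0.273 -0.694
outer loop
vertex -2.772 -1.511 -3.625
vertex -2.1 -1.453 -4.293
vertex -2.345 -2.202 -3.763
endloop
endfacet
facet normal -0.181 -0.299 0.937
outer loop
vertex -2.772 -1.511 -3.625
vertex -2.345 -2.202 -3.763
vertex -0.96 -0.987 -3.107
endloop
endfacet
facet normal -0.666 -0.273 -0.694
outer loop
vertex -2.345 -2.202 -3.763
vertex -2.1 -1.453 -4.293
vertex -1.733 -2.33 -4.3
endloop
endfacet
facet normal 0.361 -0.727 0.584
outer loop
vertex -2.345 -2.202 -3.763
vertex -1.733 -2.33 -4.3
vertex -0.96 -0.987 -3.107
endloop
endfacet
facet normal -0.667 -0.273 -0.694
outer loop
vertex -1.733 -2.33 -4.3
vertex -2.1 -1.453 -4.293
vertex -1.397 -1.797 -4.833
endloop
endfacet
facet normal 0.857 -0.515 0.025
outer loop
vertex -1.733 -2.33 -4.3
vertex -1.397 -1.797 -4.833
vertex -0.96 -0.987 -3.107
endloop
endfacet
facet normal -0.666 -0.273 -0.694
outer loop
vertex -1.397 -1.797 -4.833
vertex -2.1 -1.453 -4.293
vertex -1.59 -1.006 -4.959
endloop
endfacet
facet normal 0.931 0.176 -0.319
outer loop
vertex -1.397 -1.797 -4.833
vertex -1.59 -1.006 -4.959
vertex -0.96 -0.987 -3.107
endloop
endfacet

endsolid


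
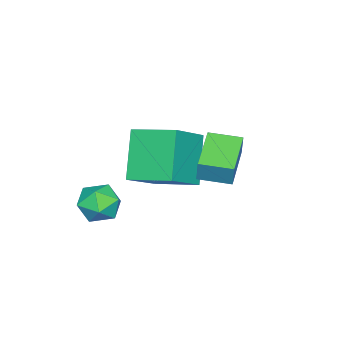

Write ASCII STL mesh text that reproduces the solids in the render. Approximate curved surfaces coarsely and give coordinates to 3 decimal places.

solid 
facet normal -0.937 -0.238 0.255
outer loop
vertex 0.448 2.082 2.214
vertex 0.123 3.242 2.102
vertex 0.239 1.936 1.31
endloop
endfacet
facet normal 0.269 -0.959 0.093
outer loop
vertex 1.897 2.358 0.858
vertex 0.448 2.082 2.214
vertex 0.239 1.936 1.31
endloop
endfacet
facet normal -0.937 -0.238 0.256
outer loop
vertex 0.239 1.936 1.31
vertex 0.123 3.242 2.102
vertex -0.087 3.096 1.197
endloop
endfacet
facet normal -0.223 -0.156 -0.962
outer loop
vertex -0.087 3.096 1.197
vertex 1.897 2.358 0.858
vertex 0.239 1.936 1.31
endloop
endfacet
facet normal 0.223 0.155 0.962
outer loop
vertex 0.448 2.082 2.214
vertex 1.781 3.664 1.65
vertex 0.123 3.242 2.102
endloop
endfacet
facet normal 0.269 -0.959 0.092
outer loop
vertex 2.107 2.504 1.763
vertex 0.448 2.082 2.214
vertex 1.897 2.358 0.858
endloop
endfacet
facet normal 0.222 0.156 0.962
outer loop
vertex 2.107 2.504 1.763
vertex 1.781 3.664 1.65
vertex 0.448 2.082 2.214
endloop
endfacet
facet normal -0.269 0.959 -0.092
outer loop
vertex 0.123 3.242 2.102
vertex 1.781 3.664 1.65
vertex -0.087 3.096 1.197
endloop
endfacet
facet normal -0.222 -0.155 -0.963
outer loop
vertex 1.572 3.518 0.746
vertex 1.897 2.358 0.858
vertex -0.087 3.096 1.197
endloop
endfacet
facet normal -0.269 0.959 -0.093
outer loop
vertex -0.087 3.096 1.197
vertex 1.781 3.664 1.65
vertex 1.572 3.518 0.746
endloop
endfacet
facet normal 0.937 0.238 -0.256
outer loop
vertex 1.572 3.518 0.746
vertex 2.107 2.504 1.763
vertex 1.897 2.358 0.858
endloop
endfacet
facet normal 0.937 0.238 -0.255
outer loop
vertex 1.781 3.664 1.65
vertex 2.107 2.504 1.763
vertex 1.572 3.518 0.746
endloop
endfacet
facet normal -0.587 -0.208 0.782
outer loop
vertex -0.63 -1.378 0.761
vertex -0.63 0.391 1.231
vertex -2.209 -1.083 -0.345
endloop
endfacet
facet normal -0.001 -0.967 -0.257
outer loop
vertex -0.93 -0.631 -2.051
vertex -0.63 -1.378 0.761
vertex -2.209 -1.083 -0.345
endloop
endfacet
facet normal -0.587 -0.208 0.783
outer loop
vertex -2.209 -1.083 -0.345
vertex -0.63 0.391 1.231
vertex -2.209 0.685 0.125
endloop
endfacet
facet normal -0.810 0.151 -0.567
outer loop
vertex -2.209 0.685 0.125
vertex -0.93 -0.631 -2.051
vertex -2.209 -1.083 -0.345
endloop
endfacet
facet normal 0.810 -0.151 0.567
outer loop
vertex -0.63 -1.378 0.761
vertex 0.649 0.843 -0.475
vertex -0.63 0.391 1.231
endloop
endfacet
facet normal -0.000 -0.966 -0.257
outer loop
vertex 0.649 -0.925 -0.945
vertex -0.63 -1.378 0.761
vertex -0.93 -0.631 -2.051
endloop
endfacet
facet normal 0.810 -0.151 0.567
outer loop
vertex 0.649 -0.925 -0.945
vertex 0.649 0.843 -0.475
vertex -0.63 -1.378 0.761
endloop
endfacet
facet normal 0.000 0.967 0.256
outer loop
vertex -0.63 0.391 1.231
vertex 0.649 0.843 -0.475
vertex -2.209 0.685 0.125
endloop
endfacet
facet normal -0.810 0.151 -0.567
outer loop
vertex -0.93 1.138 -1.581
vertex -0.93 -0.631 -2.051
vertex -2.209 0.685 0.125
endloop
endfacet
facet normal 0.001 0.966 0.257
outer loop
vertex -2.209 0.685 0.125
vertex 0.649 0.843 -0.475
vertex -0.93 1.138 -1.581
endloop
endfacet
facet normal 0.587 0.208 -0.783
outer loop
vertex -0.93 1.138 -1.581
vertex 0.649 -0.925 -0.945
vertex -0.93 -0.631 -2.051
endloop
endfacet
facet normal 0.587 0.208 -0.782
outer loop
vertex 0.649 0.843 -0.475
vertex 0.649 -0.925 -0.945
vertex -0.93 1.138 -1.581
endloop
endfacet
facet normal -0.983 0.083 0.163
outer loop
vertex 1.206 -0.85 -1.679
vertex 1.139 -1.74 -1.629
vertex 1.302 -1.261 -0.892
endloop
endfacet
facet normal -0.633 0.652 0.418
outer loop
vertex 1.206 -0.85 -1.679
vertex 1.302 -1.261 -0.892
vertex 1.847 -0.589 -1.114
endloop
endfacet
facet normal -0.278 0.952 -0.124
outer loop
vertex 1.206 -0.85 -1.679
vertex 1.847 -0.589 -1.114
vertex 2.021 -0.652 -1.988
endloop
endfacet
facet normal -0.409 0.570 -0.713
outer loop
vertex 1.206 -0.85 -1.679
vertex 2.021 -0.652 -1.988
vertex 1.584 -1.363 -2.306
endloop
endfacet
facet normal -0.844 0.033 -0.536
outer loop
vertex 1.206 -0.85 -1.679
vertex 1.584 -1.363 -2.306
vertex 1.139 -1.74 -1.629
endloop
endfacet
facet normal -0.155 0.421 0.894
outer loop
vertex 1.847 -0.589 -1.114
vertex 1.302 -1.261 -0.892
vertex 2.176 -1.317 -0.714
endloop
endfacet
facet normal -0.720 -0.498 0.483
outer loop
vertex 1.302 -1.261 -0.892
vertex 1.139 -1.74 -1.629
vertex 1.739 -2.028 -1.032
endloop
endfacet
facet normal -0.495 -0.579 -0.648
outer loop
vertex 1.139 -1.74 -1.629
vertex 1.584 -1.363 -2.306
vertex 1.913 -2.091 -1.906
endloop
endfacet
facet normal 0.209 0.289 -0.934
outer loop
vertex 1.584 -1.363 -2.306
vertex 2.021 -0.652 -1.988
vertex 2.458 -1.419 -2.128
endloop
endfacet
facet normal 0.418 0.908 0.018
outer loop
vertex 2.021 -0.652 -1.988
vertex 1.847 -0.589 -1.114
vertex 2.621 -0.94 -1.391
endloop
endfacet
facet normal 0.409 -0.570 0.713
outer loop
vertex 2.554 -1.83 -1.341
vertex 2.176 -1.317 -0.714
vertex 1.739 -2.028 -1.032
endloop
endfacet
facet normal 0.278 -0.952 0.124
outer loop
vertex 2.554 -1.83 -1.341
vertex 1.739 -2.028 -1.032
vertex 1.913 -2.091 -1.906
endloop
endfacet
facet normal 0.633 -0.652 -0.418
outer loop
vertex 2.554 -1.83 -1.341
vertex 1.913 -2.091 -1.906
vertex 2.458 -1.419 -2.128
endloop
endfacet
facet normal 0.983 -0.083 -0.163
outer loop
vertex 2.554 -1.83 -1.341
vertex 2.458 -1.419 -2.128
vertex 2.621 -0.94 -1.391
endloop
endfacet
facet normal 0.844 -0.033 0.536
outer loop
vertex 2.554 -1.83 -1.341
vertex 2.621 -0.94 -1.391
vertex 2.176 -1.317 -0.714
endloop
endfacet
facet normal -0.209 -0.289 0.934
outer loop
vertex 1.739 -2.028 -1.032
vertex 2.176 -1.317 -0.714
vertex 1.302 -1.261 -0.892
endloop
endfacet
facet normal -0.418 -0.908 -0.018
outer loop
vertex 1.913 -2.091 -1.906
vertex 1.739 -2.028 -1.032
vertex 1.139 -1.74 -1.629
endloop
endfacet
facet normal 0.155 -0.421 -0.894
outer loop
vertex 2.458 -1.419 -2.128
vertex 1.913 -2.091 -1.906
vertex 1.584 -1.363 -2.306
endloop
endfacet
facet normal 0.720 0.498 -0.483
outer loop
vertex 2.621 -0.94 -1.391
vertex 2.458 -1.419 -2.128
vertex 2.021 -0.652 -1.988
endloop
endfacet
facet normal 0.495 0.579 0.648
outer loop
vertex 2.176 -1.317 -0.714
vertex 2.621 -0.94 -1.391
vertex 1.847 -0.589 -1.114
endloop
endfacet

endsolid


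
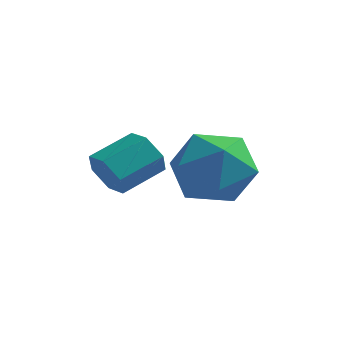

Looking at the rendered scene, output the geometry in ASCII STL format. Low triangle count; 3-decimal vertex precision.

solid 
facet normal 0.142 0.077 0.987
outer loop
vertex 3.03 2.191 1.2
vertex 1.976 1.702 1.39
vertex 2.933 1.022 1.305
endloop
endfacet
facet normal 0.763 -0.005 0.646
outer loop
vertex 3.03 2.191 1.2
vertex 2.933 1.022 1.305
vertex 3.635 1.483 0.479
endloop
endfacet
facet normal 0.830 0.529 0.177
outer loop
vertex 3.03 2.191 1.2
vertex 3.635 1.483 0.479
vertex 3.111 2.448 0.054
endloop
endfacet
facet normal 0.250 0.941 0.229
outer loop
vertex 3.03 2.191 1.2
vertex 3.111 2.448 0.054
vertex 2.086 2.584 0.617
endloop
endfacet
facet normal -0.175 0.661 0.729
outer loop
vertex 3.03 2.191 1.2
vertex 2.086 2.584 0.617
vertex 1.976 1.702 1.39
endloop
endfacet
facet normal 0.735 -0.617 0.280
outer loop
vertex 3.635 1.483 0.479
vertex 2.933 1.022 1.305
vertex 2.954 0.556 0.223
endloop
endfacet
facet normal -0.271 -0.485 0.832
outer loop
vertex 2.933 1.022 1.305
vertex 1.976 1.702 1.39
vertex 1.929 0.692 0.786
endloop
endfacet
facet normal -0.784 0.461 0.415
outer loop
vertex 1.976 1.702 1.39
vertex 2.086 2.584 0.617
vertex 1.405 1.657 0.361
endloop
endfacet
facet normal -0.096 0.914 -0.395
outer loop
vertex 2.086 2.584 0.617
vertex 3.111 2.448 0.054
vertex 2.107 2.118 -0.465
endloop
endfacet
facet normal 0.843 0.247 -0.478
outer loop
vertex 3.111 2.448 0.054
vertex 3.635 1.483 0.479
vertex 3.064 1.438 -0.55
endloop
endfacet
facet normal -0.250 -0.941 -0.229
outer loop
vertex 2.01 0.949 -0.36
vertex 2.954 0.556 0.223
vertex 1.929 0.692 0.786
endloop
endfacet
facet normal -0.830 -0.529 -0.177
outer loop
vertex 2.01 0.949 -0.36
vertex 1.929 0.692 0.786
vertex 1.405 1.657 0.361
endloop
endfacet
facet normal -0.763 0.005 -0.646
outer loop
vertex 2.01 0.949 -0.36
vertex 1.405 1.657 0.361
vertex 2.107 2.118 -0.465
endloop
endfacet
facet normal -0.142 -0.077 -0.987
outer loop
vertex 2.01 0.949 -0.36
vertex 2.107 2.118 -0.465
vertex 3.064 1.438 -0.55
endloop
endfacet
facet normal 0.175 -0.661 -0.729
outer loop
vertex 2.01 0.949 -0.36
vertex 3.064 1.438 -0.55
vertex 2.954 0.556 0.223
endloop
endfacet
facet normal 0.096 -0.914 0.395
outer loop
vertex 1.929 0.692 0.786
vertex 2.954 0.556 0.223
vertex 2.933 1.022 1.305
endloop
endfacet
facet normal -0.843 -0.247 0.478
outer loop
vertex 1.405 1.657 0.361
vertex 1.929 0.692 0.786
vertex 1.976 1.702 1.39
endloop
endfacet
facet normal -0.735 0.617 -0.280
outer loop
vertex 2.107 2.118 -0.465
vertex 1.405 1.657 0.361
vertex 2.086 2.584 0.617
endloop
endfacet
facet normal 0.271 0.485 -0.832
outer loop
vertex 3.064 1.438 -0.55
vertex 2.107 2.118 -0.465
vertex 3.111 2.448 0.054
endloop
endfacet
facet normal 0.784 -0.461 -0.415
outer loop
vertex 2.954 0.556 0.223
vertex 3.064 1.438 -0.55
vertex 3.635 1.483 0.479
endloop
endfacet
facet normal -0.561 -0.750 -0.351
outer loop
vertex 0.667 0.413 -0.176
vertex 0.208 0.527 0.313
vertex 0.154 0.847 -0.284
endloop
endfacet
facet normal 0.343 0.176 -0.922
outer loop
vertex 0.667 0.413 -0.176
vertex 0.154 0.847 -0.284
vertex 1.39 1.38 0.278
endloop
endfacet
facet normal 0.344 0.174 -0.923
outer loop
vertex 1.39 1.38 0.278
vertex 0.154 0.847 -0.284
vertex 0.878 1.814 0.169
endloop
endfacet
facet normal 0.561 0.750 0.352
outer loop
vertex 1.39 1.38 0.278
vertex 0.878 1.814 0.169
vertex 0.932 1.493 0.767
endloop
endfacet
facet normal -0.561 -0.750 -0.351
outer loop
vertex 0.154 0.847 -0.284
vertex 0.208 0.527 0.313
vertex -0.304 0.961 0.205
endloop
endfacet
facet normal -0.480 0.640 -0.599
outer loop
vertex 0.154 0.847 -0.284
vertex -0.304 0.961 0.205
vertex 0.878 1.814 0.169
endloop
endfacet
facet normal -0.481 0.641 -0.598
outer loop
vertex 0.878 1.814 0.169
vertex -0.304 0.961 0.205
vertex 0.42 1.927 0.659
endloop
endfacet
facet normal 0.561 0.749 0.352
outer loop
vertex 0.878 1.814 0.169
vertex 0.42 1.927 0.659
vertex 0.932 1.493 0.767
endloop
endfacet
facet normal -0.561 -0.749 -0.352
outer loop
vertex -0.304 0.961 0.205
vertex 0.208 0.527 0.313
vertex -0.25 0.64 0.802
endloop
endfacet
facet normal -0.824 0.465 0.324
outer loop
vertex -0.304 0.961 0.205
vertex -0.25 0.64 0.802
vertex 0.42 1.927 0.659
endloop
endfacet
facet normal -0.824 0.465 0.322
outer loop
vertex 0.42 1.927 0.659
vertex -0.25 0.64 0.802
vertex 0.473 1.607 1.256
endloop
endfacet
facet normal 0.561 0.749 0.352
outer loop
vertex 0.42 1.927 0.659
vertex 0.473 1.607 1.256
vertex 0.932 1.493 0.767
endloop
endfacet
facet normal -0.561 -0.750 -0.352
outer loop
vertex -0.25 0.64 0.802
vertex 0.208 0.527 0.313
vertex 0.262 0.206 0.911
endloop
endfacet
facet normal -0.345 -0.175 0.922
outer loop
vertex -0.25 0.64 0.802
vertex 0.262 0.206 0.911
vertex 0.473 1.607 1.256
endloop
endfacet
facet normal -0.343 -0.176 0.923
outer loop
vertex 0.473 1.607 1.256
vertex 0.262 0.206 0.911
vertex 0.986 1.173 1.364
endloop
endfacet
facet normal 0.561 0.750 0.351
outer loop
vertex 0.473 1.607 1.256
vertex 0.986 1.173 1.364
vertex 0.932 1.493 0.767
endloop
endfacet
facet normal -0.561 -0.749 -0.352
outer loop
vertex 0.262 0.206 0.911
vertex 0.208 0.527 0.313
vertex 0.72 0.093 0.421
endloop
endfacet
facet normal 0.482 -0.641 0.598
outer loop
vertex 0.262 0.206 0.911
vertex 0.72 0.093 0.421
vertex 0.986 1.173 1.364
endloop
endfacet
facet normal 0.480 -0.641 0.599
outer loop
vertex 0.986 1.173 1.364
vertex 0.72 0.093 0.421
vertex 1.444 1.059 0.875
endloop
endfacet
facet normal 0.561 0.750 0.351
outer loop
vertex 0.986 1.173 1.364
vertex 1.444 1.059 0.875
vertex 0.932 1.493 0.767
endloop
endfacet
facet normal -0.561 -0.749 -0.352
outer loop
vertex 0.72 0.093 0.421
vertex 0.208 0.527 0.313
vertex 0.667 0.413 -0.176
endloop
endfacet
facet normal 0.824 -0.466 -0.323
outer loop
vertex 0.72 0.093 0.421
vertex 0.667 0.413 -0.176
vertex 1.444 1.059 0.875
endloop
endfacet
facet normal 0.824 -0.464 -0.324
outer loop
vertex 1.444 1.059 0.875
vertex 0.667 0.413 -0.176
vertex 1.39 1.38 0.278
endloop
endfacet
facet normal 0.561 0.749 0.352
outer loop
vertex 1.444 1.059 0.875
vertex 1.39 1.38 0.278
vertex 0.932 1.493 0.767
endloop
endfacet

endsolid


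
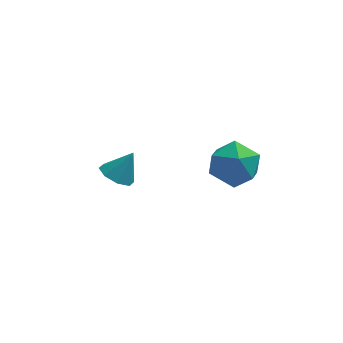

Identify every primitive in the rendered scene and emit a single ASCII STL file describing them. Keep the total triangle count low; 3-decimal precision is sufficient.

solid 
facet normal -0.018 0.918 0.395
outer loop
vertex 2.356 -0.668 1.341
vertex 2.993 -1.014 2.174
vertex 3.455 -0.61 1.256
endloop
endfacet
facet normal -0.074 0.946 -0.315
outer loop
vertex 2.356 -0.668 1.341
vertex 3.455 -0.61 1.256
vertex 2.852 -0.944 0.394
endloop
endfacet
facet normal -0.649 0.568 -0.506
outer loop
vertex 2.356 -0.668 1.341
vertex 2.852 -0.944 0.394
vertex 2.017 -1.555 0.779
endloop
endfacet
facet normal -0.948 0.307 0.087
outer loop
vertex 2.356 -0.668 1.341
vertex 2.017 -1.555 0.779
vertex 2.104 -1.599 1.879
endloop
endfacet
facet normal -0.558 0.523 0.644
outer loop
vertex 2.356 -0.668 1.341
vertex 2.104 -1.599 1.879
vertex 2.993 -1.014 2.174
endloop
endfacet
facet normal 0.500 0.630 -0.594
outer loop
vertex 2.852 -0.944 0.394
vertex 3.455 -0.61 1.256
vertex 3.796 -1.461 0.641
endloop
endfacet
facet normal 0.592 0.584 0.555
outer loop
vertex 3.455 -0.61 1.256
vertex 2.993 -1.014 2.174
vertex 3.883 -1.505 1.741
endloop
endfacet
facet normal -0.281 -0.056 0.958
outer loop
vertex 2.993 -1.014 2.174
vertex 2.104 -1.599 1.879
vertex 3.048 -2.116 2.126
endloop
endfacet
facet normal -0.912 -0.406 0.056
outer loop
vertex 2.104 -1.599 1.879
vertex 2.017 -1.555 0.779
vertex 2.445 -2.45 1.264
endloop
endfacet
facet normal -0.429 0.018 -0.903
outer loop
vertex 2.017 -1.555 0.779
vertex 2.852 -0.944 0.394
vertex 2.907 -2.046 0.346
endloop
endfacet
facet normal 0.948 -0.307 -0.087
outer loop
vertex 3.544 -2.392 1.179
vertex 3.796 -1.461 0.641
vertex 3.883 -1.505 1.741
endloop
endfacet
facet normal 0.649 -0.568 0.506
outer loop
vertex 3.544 -2.392 1.179
vertex 3.883 -1.505 1.741
vertex 3.048 -2.116 2.126
endloop
endfacet
facet normal 0.074 -0.946 0.315
outer loop
vertex 3.544 -2.392 1.179
vertex 3.048 -2.116 2.126
vertex 2.445 -2.45 1.264
endloop
endfacet
facet normal 0.018 -0.918 -0.395
outer loop
vertex 3.544 -2.392 1.179
vertex 2.445 -2.45 1.264
vertex 2.907 -2.046 0.346
endloop
endfacet
facet normal 0.558 -0.523 -0.644
outer loop
vertex 3.544 -2.392 1.179
vertex 2.907 -2.046 0.346
vertex 3.796 -1.461 0.641
endloop
endfacet
facet normal 0.912 0.406 -0.056
outer loop
vertex 3.883 -1.505 1.741
vertex 3.796 -1.461 0.641
vertex 3.455 -0.61 1.256
endloop
endfacet
facet normal 0.429 -0.018 0.903
outer loop
vertex 3.048 -2.116 2.126
vertex 3.883 -1.505 1.741
vertex 2.993 -1.014 2.174
endloop
endfacet
facet normal -0.500 -0.630 0.594
outer loop
vertex 2.445 -2.45 1.264
vertex 3.048 -2.116 2.126
vertex 2.104 -1.599 1.879
endloop
endfacet
facet normal -0.592 -0.584 -0.555
outer loop
vertex 2.907 -2.046 0.346
vertex 2.445 -2.45 1.264
vertex 2.017 -1.555 0.779
endloop
endfacet
facet normal 0.281 0.056 -0.958
outer loop
vertex 3.796 -1.461 0.641
vertex 2.907 -2.046 0.346
vertex 2.852 -0.944 0.394
endloop
endfacet
facet normal -0.513 -0.232 -0.826
outer loop
vertex -0.834 2.574 -3.932
vertex -1.339 3.192 -3.792
vertex -0.644 3.101 -4.198
endloop
endfacet
facet normal 0.950 -0.303 0.079
outer loop
vertex -0.834 2.574 -3.932
vertex -0.644 3.101 -4.198
vertex -0.641 3.508 -2.668
endloop
endfacet
facet normal -0.513 -0.233 -0.826
outer loop
vertex -0.644 3.101 -4.198
vertex -1.339 3.192 -3.792
vertex -0.862 3.681 -4.226
endloop
endfacet
facet normal 0.933 0.346 -0.094
outer loop
vertex -0.644 3.101 -4.198
vertex -0.862 3.681 -4.226
vertex -0.641 3.508 -2.668
endloop
endfacet
facet normal -0.513 -0.233 -0.826
outer loop
vertex -0.862 3.681 -4.226
vertex -1.339 3.192 -3.792
vertex -1.359 3.974 -4.0
endloop
endfacet
facet normal 0.515 0.857 0.022
outer loop
vertex -0.862 3.681 -4.226
vertex -1.359 3.974 -4.0
vertex -0.641 3.508 -2.668
endloop
endfacet
facet normal -0.515 -0.233 -0.825
outer loop
vertex -1.359 3.974 -4.0
vertex -1.339 3.192 -3.792
vertex -1.844 3.809 -3.651
endloop
endfacet
facet normal -0.059 0.932 0.358
outer loop
vertex -1.359 3.974 -4.0
vertex -1.844 3.809 -3.651
vertex -0.641 3.508 -2.668
endloop
endfacet
facet normal -0.514 -0.232 -0.826
outer loop
vertex -1.844 3.809 -3.651
vertex -1.339 3.192 -3.792
vertex -2.034 3.282 -3.385
endloop
endfacet
facet normal -0.455 0.527 0.718
outer loop
vertex -1.844 3.809 -3.651
vertex -2.034 3.282 -3.385
vertex -0.641 3.508 -2.668
endloop
endfacet
facet normal -0.514 -0.232 -0.826
outer loop
vertex -2.034 3.282 -3.385
vertex -1.339 3.192 -3.792
vertex -1.817 2.703 -3.357
endloop
endfacet
facet normal -0.439 -0.121 0.890
outer loop
vertex -2.034 3.282 -3.385
vertex -1.817 2.703 -3.357
vertex -0.641 3.508 -2.668
endloop
endfacet
facet normal -0.514 -0.233 -0.826
outer loop
vertex -1.817 2.703 -3.357
vertex -1.339 3.192 -3.792
vertex -1.319 2.409 -3.584
endloop
endfacet
facet normal -0.021 -0.633 0.774
outer loop
vertex -1.817 2.703 -3.357
vertex -1.319 2.409 -3.584
vertex -0.641 3.508 -2.668
endloop
endfacet
facet normal -0.514 -0.233 -0.826
outer loop
vertex -1.319 2.409 -3.584
vertex -1.339 3.192 -3.792
vertex -0.834 2.574 -3.932
endloop
endfacet
facet normal 0.555 -0.707 0.438
outer loop
vertex -1.319 2.409 -3.584
vertex -0.834 2.574 -3.932
vertex -0.641 3.508 -2.668
endloop
endfacet

endsolid


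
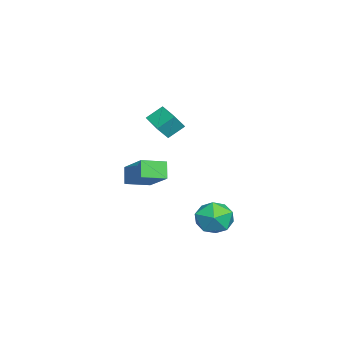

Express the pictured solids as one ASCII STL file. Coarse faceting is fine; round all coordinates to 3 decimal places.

solid 
facet normal -0.877 0.471 -0.096
outer loop
vertex 3.034 2.055 -0.285
vertex 2.578 1.202 -0.31
vertex 2.725 1.647 0.536
endloop
endfacet
facet normal -0.413 0.868 0.276
outer loop
vertex 3.034 2.055 -0.285
vertex 2.725 1.647 0.536
vertex 3.594 2.071 0.503
endloop
endfacet
facet normal 0.161 0.978 -0.134
outer loop
vertex 3.034 2.055 -0.285
vertex 3.594 2.071 0.503
vertex 3.984 1.888 -0.363
endloop
endfacet
facet normal 0.052 0.650 -0.758
outer loop
vertex 3.034 2.055 -0.285
vertex 3.984 1.888 -0.363
vertex 3.356 1.351 -0.866
endloop
endfacet
facet normal -0.589 0.337 -0.734
outer loop
vertex 3.034 2.055 -0.285
vertex 3.356 1.351 -0.866
vertex 2.578 1.202 -0.31
endloop
endfacet
facet normal -0.208 0.492 0.845
outer loop
vertex 3.594 2.071 0.503
vertex 2.725 1.647 0.536
vertex 3.484 1.229 0.966
endloop
endfacet
facet normal -0.958 -0.150 0.245
outer loop
vertex 2.725 1.647 0.536
vertex 2.578 1.202 -0.31
vertex 2.856 0.692 0.463
endloop
endfacet
facet normal -0.493 -0.369 -0.788
outer loop
vertex 2.578 1.202 -0.31
vertex 3.356 1.351 -0.866
vertex 3.246 0.509 -0.403
endloop
endfacet
facet normal 0.545 0.138 -0.827
outer loop
vertex 3.356 1.351 -0.866
vertex 3.984 1.888 -0.363
vertex 4.115 0.933 -0.436
endloop
endfacet
facet normal 0.720 0.669 0.183
outer loop
vertex 3.984 1.888 -0.363
vertex 3.594 2.071 0.503
vertex 4.262 1.378 0.41
endloop
endfacet
facet normal -0.052 -0.650 0.758
outer loop
vertex 3.806 0.525 0.385
vertex 3.484 1.229 0.966
vertex 2.856 0.692 0.463
endloop
endfacet
facet normal -0.161 -0.978 0.134
outer loop
vertex 3.806 0.525 0.385
vertex 2.856 0.692 0.463
vertex 3.246 0.509 -0.403
endloop
endfacet
facet normal 0.413 -0.868 -0.276
outer loop
vertex 3.806 0.525 0.385
vertex 3.246 0.509 -0.403
vertex 4.115 0.933 -0.436
endloop
endfacet
facet normal 0.877 -0.471 0.096
outer loop
vertex 3.806 0.525 0.385
vertex 4.115 0.933 -0.436
vertex 4.262 1.378 0.41
endloop
endfacet
facet normal 0.589 -0.337 0.734
outer loop
vertex 3.806 0.525 0.385
vertex 4.262 1.378 0.41
vertex 3.484 1.229 0.966
endloop
endfacet
facet normal -0.545 -0.138 0.827
outer loop
vertex 2.856 0.692 0.463
vertex 3.484 1.229 0.966
vertex 2.725 1.647 0.536
endloop
endfacet
facet normal -0.720 -0.669 -0.183
outer loop
vertex 3.246 0.509 -0.403
vertex 2.856 0.692 0.463
vertex 2.578 1.202 -0.31
endloop
endfacet
facet normal 0.208 -0.492 -0.845
outer loop
vertex 4.115 0.933 -0.436
vertex 3.246 0.509 -0.403
vertex 3.356 1.351 -0.866
endloop
endfacet
facet normal 0.958 0.150 -0.245
outer loop
vertex 4.262 1.378 0.41
vertex 4.115 0.933 -0.436
vertex 3.984 1.888 -0.363
endloop
endfacet
facet normal 0.493 0.369 0.788
outer loop
vertex 3.484 1.229 0.966
vertex 4.262 1.378 0.41
vertex 3.594 2.071 0.503
endloop
endfacet
facet normal -0.449 0.480 -0.754
outer loop
vertex -2.263 -1.217 3.71
vertex -1.168 -0.556 3.479
vertex -1.971 -1.917 3.09
endloop
endfacet
facet normal -0.843 -0.509 0.177
outer loop
vertex -1.572 -2.344 3.761
vertex -2.263 -1.217 3.71
vertex -1.971 -1.917 3.09
endloop
endfacet
facet normal -0.449 0.480 -0.754
outer loop
vertex -1.971 -1.917 3.09
vertex -1.168 -0.556 3.479
vertex -0.876 -1.256 2.859
endloop
endfacet
facet normal 0.298 -0.715 -0.632
outer loop
vertex -0.876 -1.256 2.859
vertex -1.572 -2.344 3.761
vertex -1.971 -1.917 3.09
endloop
endfacet
facet normal -0.298 0.715 0.632
outer loop
vertex -2.263 -1.217 3.71
vertex -0.769 -0.983 4.15
vertex -1.168 -0.556 3.479
endloop
endfacet
facet normal -0.843 -0.509 0.177
outer loop
vertex -1.864 -1.644 4.381
vertex -2.263 -1.217 3.71
vertex -1.572 -2.344 3.761
endloop
endfacet
facet normal -0.298 0.715 0.632
outer loop
vertex -1.864 -1.644 4.381
vertex -0.769 -0.983 4.15
vertex -2.263 -1.217 3.71
endloop
endfacet
facet normal 0.843 0.509 -0.177
outer loop
vertex -1.168 -0.556 3.479
vertex -0.769 -0.983 4.15
vertex -0.876 -1.256 2.859
endloop
endfacet
facet normal 0.298 -0.715 -0.632
outer loop
vertex -0.477 -1.683 3.53
vertex -1.572 -2.344 3.761
vertex -0.876 -1.256 2.859
endloop
endfacet
facet normal 0.843 0.509 -0.177
outer loop
vertex -0.876 -1.256 2.859
vertex -0.769 -0.983 4.15
vertex -0.477 -1.683 3.53
endloop
endfacet
facet normal 0.449 -0.480 0.754
outer loop
vertex -0.477 -1.683 3.53
vertex -1.864 -1.644 4.381
vertex -1.572 -2.344 3.761
endloop
endfacet
facet normal 0.449 -0.480 0.754
outer loop
vertex -0.769 -0.983 4.15
vertex -1.864 -1.644 4.381
vertex -0.477 -1.683 3.53
endloop
endfacet
facet normal -0.551 -0.090 0.830
outer loop
vertex -0.923 -2.469 1.424
vertex -1.47 -1.396 1.177
vertex -2.37 -3.453 0.356
endloop
endfacet
facet normal 0.445 -0.873 0.200
outer loop
vertex -1.83 -3.364 -0.457
vertex -0.923 -2.469 1.424
vertex -2.37 -3.453 0.356
endloop
endfacet
facet normal -0.552 -0.090 0.829
outer loop
vertex -2.37 -3.453 0.356
vertex -1.47 -1.396 1.177
vertex -2.917 -2.379 0.108
endloop
endfacet
facet normal -0.706 -0.480 -0.521
outer loop
vertex -2.917 -2.379 0.108
vertex -1.83 -3.364 -0.457
vertex -2.37 -3.453 0.356
endloop
endfacet
facet normal 0.706 0.480 0.521
outer loop
vertex -0.923 -2.469 1.424
vertex -0.93 -1.307 0.364
vertex -1.47 -1.396 1.177
endloop
endfacet
facet normal 0.445 -0.873 0.201
outer loop
vertex -0.383 -2.381 0.612
vertex -0.923 -2.469 1.424
vertex -1.83 -3.364 -0.457
endloop
endfacet
facet normal 0.706 0.480 0.521
outer loop
vertex -0.383 -2.381 0.612
vertex -0.93 -1.307 0.364
vertex -0.923 -2.469 1.424
endloop
endfacet
facet normal -0.445 0.873 -0.200
outer loop
vertex -1.47 -1.396 1.177
vertex -0.93 -1.307 0.364
vertex -2.917 -2.379 0.108
endloop
endfacet
facet normal -0.706 -0.480 -0.521
outer loop
vertex -2.377 -2.291 -0.704
vertex -1.83 -3.364 -0.457
vertex -2.917 -2.379 0.108
endloop
endfacet
facet normal -0.445 0.873 -0.201
outer loop
vertex -2.917 -2.379 0.108
vertex -0.93 -1.307 0.364
vertex -2.377 -2.291 -0.704
endloop
endfacet
facet normal 0.551 0.090 -0.829
outer loop
vertex -2.377 -2.291 -0.704
vertex -0.383 -2.381 0.612
vertex -1.83 -3.364 -0.457
endloop
endfacet
facet normal 0.551 0.089 -0.829
outer loop
vertex -0.93 -1.307 0.364
vertex -0.383 -2.381 0.612
vertex -2.377 -2.291 -0.704
endloop
endfacet

endsolid
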